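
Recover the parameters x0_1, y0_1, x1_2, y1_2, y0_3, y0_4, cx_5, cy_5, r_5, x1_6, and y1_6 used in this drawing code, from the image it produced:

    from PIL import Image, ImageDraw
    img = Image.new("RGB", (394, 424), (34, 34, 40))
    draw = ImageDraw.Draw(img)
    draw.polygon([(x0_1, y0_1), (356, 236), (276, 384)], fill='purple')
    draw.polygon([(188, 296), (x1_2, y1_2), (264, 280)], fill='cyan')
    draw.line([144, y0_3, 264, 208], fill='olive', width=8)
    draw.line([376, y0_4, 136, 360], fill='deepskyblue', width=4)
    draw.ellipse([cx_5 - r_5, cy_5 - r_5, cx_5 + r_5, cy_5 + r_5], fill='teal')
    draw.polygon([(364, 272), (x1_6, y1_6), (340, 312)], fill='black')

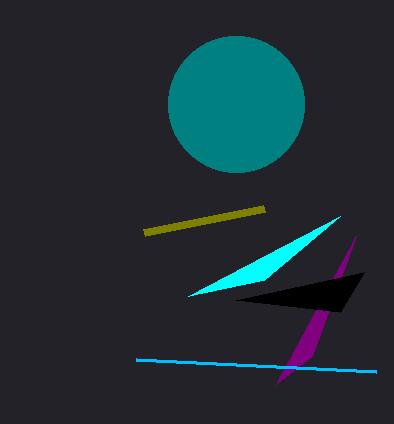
x0_1 = 312, y0_1 = 356, x1_2 = 340, y1_2 = 216, y0_3 = 232, y0_4 = 372, cx_5 = 236, cy_5 = 104, r_5 = 68, x1_6 = 236, y1_6 = 300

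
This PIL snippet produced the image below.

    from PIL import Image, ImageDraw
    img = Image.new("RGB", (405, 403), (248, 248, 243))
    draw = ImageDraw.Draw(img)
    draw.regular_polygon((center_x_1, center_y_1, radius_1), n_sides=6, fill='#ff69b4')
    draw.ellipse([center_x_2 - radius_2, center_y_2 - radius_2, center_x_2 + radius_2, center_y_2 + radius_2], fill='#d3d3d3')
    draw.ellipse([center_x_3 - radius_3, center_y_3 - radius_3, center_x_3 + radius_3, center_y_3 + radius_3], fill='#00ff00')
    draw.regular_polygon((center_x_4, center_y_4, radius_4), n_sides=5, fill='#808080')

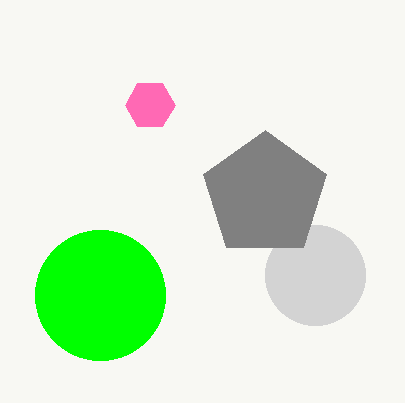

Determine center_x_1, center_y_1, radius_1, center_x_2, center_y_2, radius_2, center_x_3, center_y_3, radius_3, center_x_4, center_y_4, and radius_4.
center_x_1 = 150
center_y_1 = 105
radius_1 = 25
center_x_2 = 315
center_y_2 = 275
radius_2 = 50
center_x_3 = 100
center_y_3 = 295
radius_3 = 65
center_x_4 = 265
center_y_4 = 195
radius_4 = 65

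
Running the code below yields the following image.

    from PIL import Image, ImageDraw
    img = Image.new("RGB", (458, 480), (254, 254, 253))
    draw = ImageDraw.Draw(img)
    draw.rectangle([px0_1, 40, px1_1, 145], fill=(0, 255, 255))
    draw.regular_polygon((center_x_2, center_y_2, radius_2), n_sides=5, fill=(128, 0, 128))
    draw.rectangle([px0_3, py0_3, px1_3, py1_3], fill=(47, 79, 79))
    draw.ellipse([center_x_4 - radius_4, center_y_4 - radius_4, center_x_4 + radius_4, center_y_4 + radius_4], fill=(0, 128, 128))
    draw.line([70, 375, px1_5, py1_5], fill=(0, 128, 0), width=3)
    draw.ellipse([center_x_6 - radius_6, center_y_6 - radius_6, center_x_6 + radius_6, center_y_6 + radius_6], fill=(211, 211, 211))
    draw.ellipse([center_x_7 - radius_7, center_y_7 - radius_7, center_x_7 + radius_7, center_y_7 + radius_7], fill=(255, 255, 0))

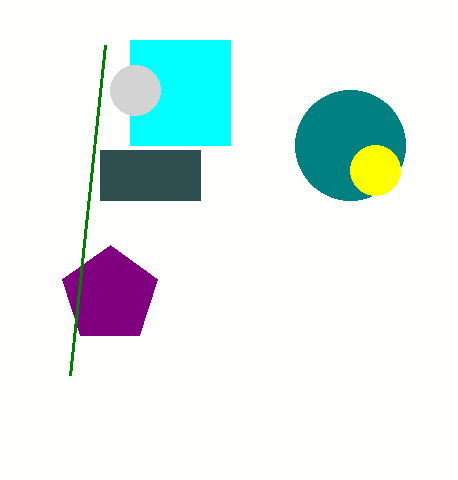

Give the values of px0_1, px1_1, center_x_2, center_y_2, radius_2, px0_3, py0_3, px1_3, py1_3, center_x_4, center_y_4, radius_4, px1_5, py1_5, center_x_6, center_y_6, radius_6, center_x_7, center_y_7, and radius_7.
px0_1 = 130; px1_1 = 230; center_x_2 = 110; center_y_2 = 295; radius_2 = 50; px0_3 = 100; py0_3 = 150; px1_3 = 200; py1_3 = 200; center_x_4 = 350; center_y_4 = 145; radius_4 = 55; px1_5 = 105; py1_5 = 45; center_x_6 = 135; center_y_6 = 90; radius_6 = 25; center_x_7 = 375; center_y_7 = 170; radius_7 = 25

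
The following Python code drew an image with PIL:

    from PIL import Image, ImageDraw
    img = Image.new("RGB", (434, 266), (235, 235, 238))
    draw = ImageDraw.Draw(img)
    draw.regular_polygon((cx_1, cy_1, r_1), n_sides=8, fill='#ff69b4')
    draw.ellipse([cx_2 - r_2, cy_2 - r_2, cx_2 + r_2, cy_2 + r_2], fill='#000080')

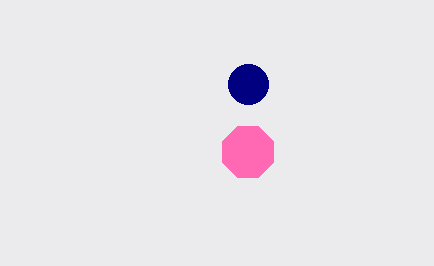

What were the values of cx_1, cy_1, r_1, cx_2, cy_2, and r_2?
cx_1 = 248
cy_1 = 152
r_1 = 28
cx_2 = 248
cy_2 = 84
r_2 = 20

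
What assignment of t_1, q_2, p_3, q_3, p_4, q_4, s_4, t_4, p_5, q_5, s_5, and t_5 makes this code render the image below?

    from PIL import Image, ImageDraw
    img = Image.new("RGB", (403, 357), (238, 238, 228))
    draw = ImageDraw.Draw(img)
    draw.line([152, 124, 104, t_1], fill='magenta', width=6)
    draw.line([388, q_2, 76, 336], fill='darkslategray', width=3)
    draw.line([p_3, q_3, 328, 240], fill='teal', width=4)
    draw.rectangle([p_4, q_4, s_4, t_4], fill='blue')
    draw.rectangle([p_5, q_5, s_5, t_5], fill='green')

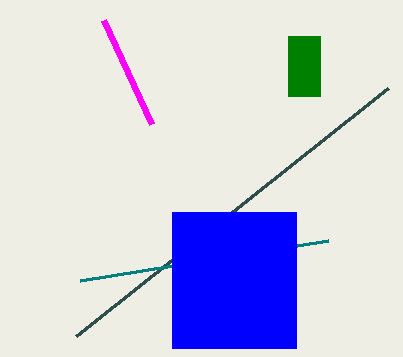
t_1 = 20; q_2 = 88; p_3 = 80; q_3 = 280; p_4 = 172; q_4 = 212; s_4 = 296; t_4 = 348; p_5 = 288; q_5 = 36; s_5 = 320; t_5 = 96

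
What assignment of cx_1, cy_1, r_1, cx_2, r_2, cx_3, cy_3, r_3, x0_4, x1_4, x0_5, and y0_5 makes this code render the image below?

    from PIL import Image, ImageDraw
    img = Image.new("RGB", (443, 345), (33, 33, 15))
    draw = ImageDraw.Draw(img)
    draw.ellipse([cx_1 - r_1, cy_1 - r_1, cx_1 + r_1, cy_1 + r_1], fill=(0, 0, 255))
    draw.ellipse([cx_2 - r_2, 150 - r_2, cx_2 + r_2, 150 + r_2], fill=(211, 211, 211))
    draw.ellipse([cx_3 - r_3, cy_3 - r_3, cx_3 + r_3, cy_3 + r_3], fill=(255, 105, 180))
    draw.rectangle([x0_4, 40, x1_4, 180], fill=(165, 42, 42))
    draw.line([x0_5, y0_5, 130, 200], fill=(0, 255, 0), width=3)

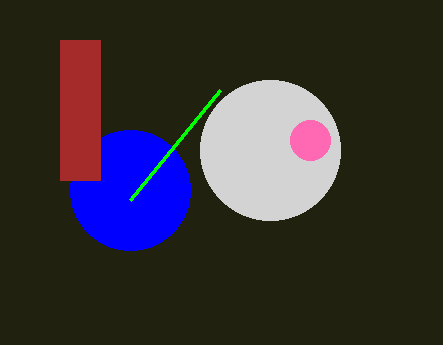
cx_1 = 130
cy_1 = 190
r_1 = 60
cx_2 = 270
r_2 = 70
cx_3 = 310
cy_3 = 140
r_3 = 20
x0_4 = 60
x1_4 = 100
x0_5 = 220
y0_5 = 90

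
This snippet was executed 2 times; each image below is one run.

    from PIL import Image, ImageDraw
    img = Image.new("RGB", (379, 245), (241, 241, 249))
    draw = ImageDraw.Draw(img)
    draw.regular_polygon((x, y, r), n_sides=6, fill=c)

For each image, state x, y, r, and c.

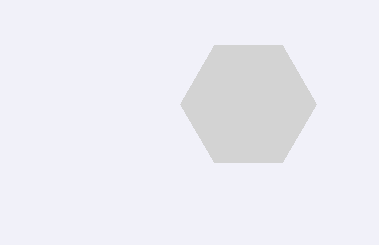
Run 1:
x = 248
y = 104
r = 68
c = 'lightgray'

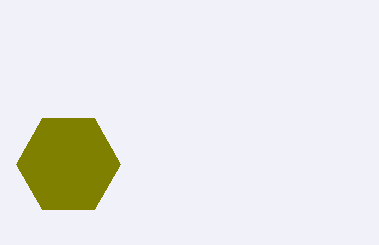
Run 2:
x = 68
y = 164
r = 52
c = 'olive'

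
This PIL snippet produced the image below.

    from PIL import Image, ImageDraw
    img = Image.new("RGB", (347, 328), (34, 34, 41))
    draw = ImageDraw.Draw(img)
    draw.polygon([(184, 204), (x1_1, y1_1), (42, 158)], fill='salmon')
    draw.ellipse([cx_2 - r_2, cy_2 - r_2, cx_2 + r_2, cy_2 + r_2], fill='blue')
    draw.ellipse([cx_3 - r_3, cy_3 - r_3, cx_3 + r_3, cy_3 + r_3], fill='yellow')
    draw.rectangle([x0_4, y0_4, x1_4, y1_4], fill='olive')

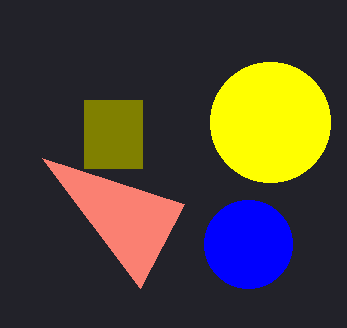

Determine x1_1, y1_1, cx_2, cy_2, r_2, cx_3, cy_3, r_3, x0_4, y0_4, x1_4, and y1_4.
x1_1 = 140
y1_1 = 288
cx_2 = 248
cy_2 = 244
r_2 = 44
cx_3 = 270
cy_3 = 122
r_3 = 60
x0_4 = 84
y0_4 = 100
x1_4 = 142
y1_4 = 168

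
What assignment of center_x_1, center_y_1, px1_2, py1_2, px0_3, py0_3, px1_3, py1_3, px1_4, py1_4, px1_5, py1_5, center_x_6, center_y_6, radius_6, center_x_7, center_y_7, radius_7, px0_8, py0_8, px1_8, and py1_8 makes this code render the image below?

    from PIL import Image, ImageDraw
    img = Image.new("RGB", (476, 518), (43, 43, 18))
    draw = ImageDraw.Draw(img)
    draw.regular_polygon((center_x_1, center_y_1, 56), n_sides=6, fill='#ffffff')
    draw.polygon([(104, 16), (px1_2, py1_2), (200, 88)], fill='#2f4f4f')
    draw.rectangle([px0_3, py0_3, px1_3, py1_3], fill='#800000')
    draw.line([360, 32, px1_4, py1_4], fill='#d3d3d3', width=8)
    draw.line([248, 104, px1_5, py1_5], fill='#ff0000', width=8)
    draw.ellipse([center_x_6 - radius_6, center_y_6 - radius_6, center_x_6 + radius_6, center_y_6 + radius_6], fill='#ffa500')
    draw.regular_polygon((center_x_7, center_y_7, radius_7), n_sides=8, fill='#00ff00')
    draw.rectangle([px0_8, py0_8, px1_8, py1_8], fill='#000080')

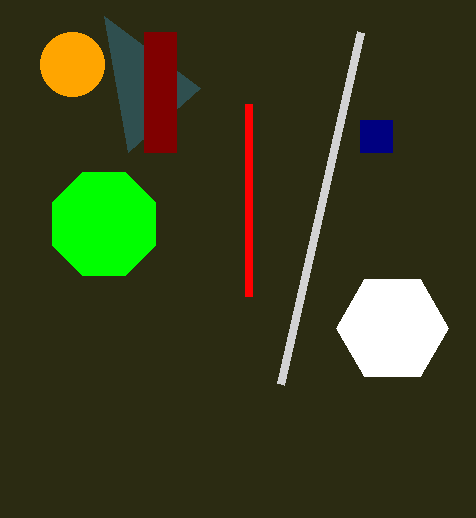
center_x_1 = 392, center_y_1 = 328, px1_2 = 128, py1_2 = 152, px0_3 = 144, py0_3 = 32, px1_3 = 176, py1_3 = 152, px1_4 = 280, py1_4 = 384, px1_5 = 248, py1_5 = 296, center_x_6 = 72, center_y_6 = 64, radius_6 = 32, center_x_7 = 104, center_y_7 = 224, radius_7 = 56, px0_8 = 360, py0_8 = 120, px1_8 = 392, py1_8 = 152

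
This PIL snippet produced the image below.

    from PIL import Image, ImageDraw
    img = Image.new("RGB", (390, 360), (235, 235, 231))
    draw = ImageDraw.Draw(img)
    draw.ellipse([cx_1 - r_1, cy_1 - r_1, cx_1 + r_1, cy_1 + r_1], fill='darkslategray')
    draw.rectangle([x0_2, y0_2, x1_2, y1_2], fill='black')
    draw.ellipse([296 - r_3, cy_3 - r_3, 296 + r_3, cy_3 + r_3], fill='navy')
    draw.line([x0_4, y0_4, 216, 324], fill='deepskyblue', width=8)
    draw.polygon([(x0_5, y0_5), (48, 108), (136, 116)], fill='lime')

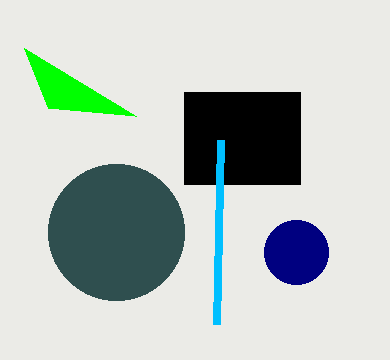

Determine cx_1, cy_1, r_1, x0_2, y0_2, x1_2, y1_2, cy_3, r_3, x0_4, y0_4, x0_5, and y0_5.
cx_1 = 116; cy_1 = 232; r_1 = 68; x0_2 = 184; y0_2 = 92; x1_2 = 300; y1_2 = 184; cy_3 = 252; r_3 = 32; x0_4 = 220; y0_4 = 140; x0_5 = 24; y0_5 = 48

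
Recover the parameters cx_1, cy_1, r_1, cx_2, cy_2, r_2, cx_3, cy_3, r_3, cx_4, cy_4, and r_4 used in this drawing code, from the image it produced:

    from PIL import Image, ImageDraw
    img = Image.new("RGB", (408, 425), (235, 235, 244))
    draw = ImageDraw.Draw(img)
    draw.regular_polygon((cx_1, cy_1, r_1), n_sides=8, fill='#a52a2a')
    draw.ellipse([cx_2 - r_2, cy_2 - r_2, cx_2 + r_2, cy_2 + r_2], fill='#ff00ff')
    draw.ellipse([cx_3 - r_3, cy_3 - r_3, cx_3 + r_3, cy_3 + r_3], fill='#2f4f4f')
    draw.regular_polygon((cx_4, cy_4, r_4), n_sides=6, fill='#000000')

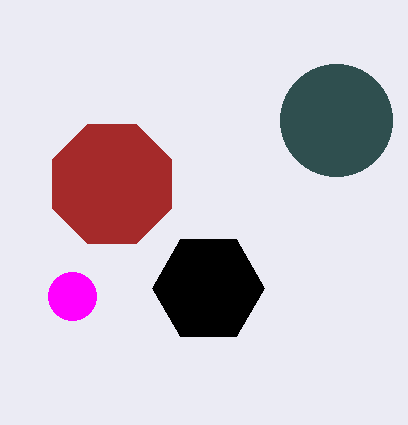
cx_1 = 112; cy_1 = 184; r_1 = 64; cx_2 = 72; cy_2 = 296; r_2 = 24; cx_3 = 336; cy_3 = 120; r_3 = 56; cx_4 = 208; cy_4 = 288; r_4 = 56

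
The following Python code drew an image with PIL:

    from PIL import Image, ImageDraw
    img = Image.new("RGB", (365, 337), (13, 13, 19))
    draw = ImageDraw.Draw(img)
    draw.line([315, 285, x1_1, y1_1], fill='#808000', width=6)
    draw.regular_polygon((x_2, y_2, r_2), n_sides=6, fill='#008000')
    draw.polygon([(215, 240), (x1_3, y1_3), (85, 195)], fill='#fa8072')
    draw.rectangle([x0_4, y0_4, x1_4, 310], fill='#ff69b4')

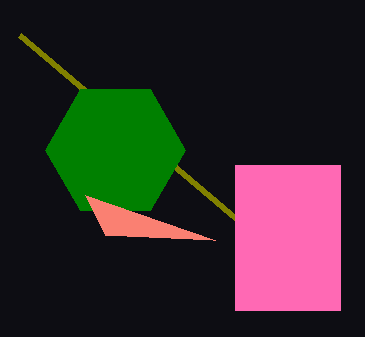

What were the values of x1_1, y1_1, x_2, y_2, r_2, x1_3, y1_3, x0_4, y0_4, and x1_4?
x1_1 = 20, y1_1 = 35, x_2 = 115, y_2 = 150, r_2 = 70, x1_3 = 105, y1_3 = 235, x0_4 = 235, y0_4 = 165, x1_4 = 340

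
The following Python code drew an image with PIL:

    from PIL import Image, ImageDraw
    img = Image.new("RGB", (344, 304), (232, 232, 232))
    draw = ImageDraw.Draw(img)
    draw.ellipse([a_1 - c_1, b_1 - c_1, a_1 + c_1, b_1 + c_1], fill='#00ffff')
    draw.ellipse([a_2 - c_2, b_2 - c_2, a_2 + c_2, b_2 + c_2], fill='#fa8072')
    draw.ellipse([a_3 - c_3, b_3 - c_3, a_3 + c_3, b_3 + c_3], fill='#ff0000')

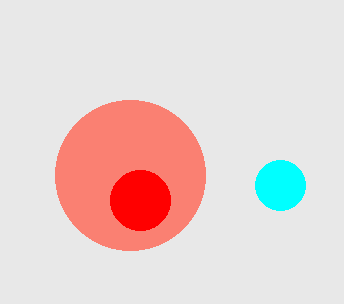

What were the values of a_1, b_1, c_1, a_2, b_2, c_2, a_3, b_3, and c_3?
a_1 = 280, b_1 = 185, c_1 = 25, a_2 = 130, b_2 = 175, c_2 = 75, a_3 = 140, b_3 = 200, c_3 = 30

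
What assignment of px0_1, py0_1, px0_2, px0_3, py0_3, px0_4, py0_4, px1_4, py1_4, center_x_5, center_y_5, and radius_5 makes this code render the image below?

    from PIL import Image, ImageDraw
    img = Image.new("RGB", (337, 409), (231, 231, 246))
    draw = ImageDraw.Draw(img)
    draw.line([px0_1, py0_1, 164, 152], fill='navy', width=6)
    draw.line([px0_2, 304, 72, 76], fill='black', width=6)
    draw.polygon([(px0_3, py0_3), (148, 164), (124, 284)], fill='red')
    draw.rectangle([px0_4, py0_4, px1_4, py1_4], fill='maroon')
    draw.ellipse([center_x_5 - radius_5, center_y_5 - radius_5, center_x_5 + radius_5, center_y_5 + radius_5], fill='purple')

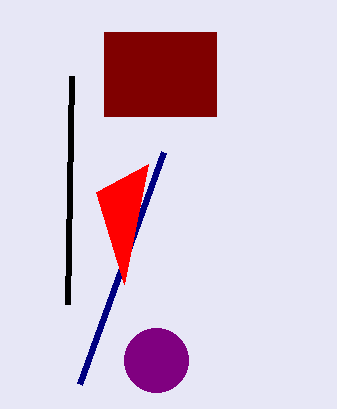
px0_1 = 80, py0_1 = 384, px0_2 = 68, px0_3 = 96, py0_3 = 192, px0_4 = 104, py0_4 = 32, px1_4 = 216, py1_4 = 116, center_x_5 = 156, center_y_5 = 360, radius_5 = 32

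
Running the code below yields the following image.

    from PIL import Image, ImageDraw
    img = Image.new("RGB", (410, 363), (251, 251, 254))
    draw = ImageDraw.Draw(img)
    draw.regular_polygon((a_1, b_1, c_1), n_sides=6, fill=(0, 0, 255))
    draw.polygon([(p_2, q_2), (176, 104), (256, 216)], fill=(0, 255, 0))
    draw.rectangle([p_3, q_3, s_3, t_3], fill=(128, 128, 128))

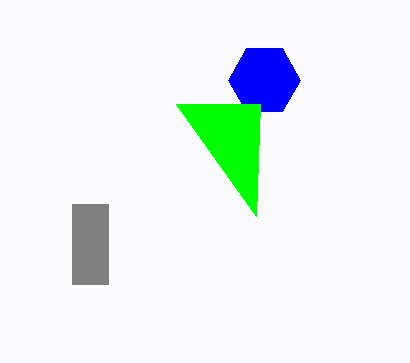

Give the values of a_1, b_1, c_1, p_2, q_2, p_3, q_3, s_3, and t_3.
a_1 = 264; b_1 = 80; c_1 = 36; p_2 = 260; q_2 = 104; p_3 = 72; q_3 = 204; s_3 = 108; t_3 = 284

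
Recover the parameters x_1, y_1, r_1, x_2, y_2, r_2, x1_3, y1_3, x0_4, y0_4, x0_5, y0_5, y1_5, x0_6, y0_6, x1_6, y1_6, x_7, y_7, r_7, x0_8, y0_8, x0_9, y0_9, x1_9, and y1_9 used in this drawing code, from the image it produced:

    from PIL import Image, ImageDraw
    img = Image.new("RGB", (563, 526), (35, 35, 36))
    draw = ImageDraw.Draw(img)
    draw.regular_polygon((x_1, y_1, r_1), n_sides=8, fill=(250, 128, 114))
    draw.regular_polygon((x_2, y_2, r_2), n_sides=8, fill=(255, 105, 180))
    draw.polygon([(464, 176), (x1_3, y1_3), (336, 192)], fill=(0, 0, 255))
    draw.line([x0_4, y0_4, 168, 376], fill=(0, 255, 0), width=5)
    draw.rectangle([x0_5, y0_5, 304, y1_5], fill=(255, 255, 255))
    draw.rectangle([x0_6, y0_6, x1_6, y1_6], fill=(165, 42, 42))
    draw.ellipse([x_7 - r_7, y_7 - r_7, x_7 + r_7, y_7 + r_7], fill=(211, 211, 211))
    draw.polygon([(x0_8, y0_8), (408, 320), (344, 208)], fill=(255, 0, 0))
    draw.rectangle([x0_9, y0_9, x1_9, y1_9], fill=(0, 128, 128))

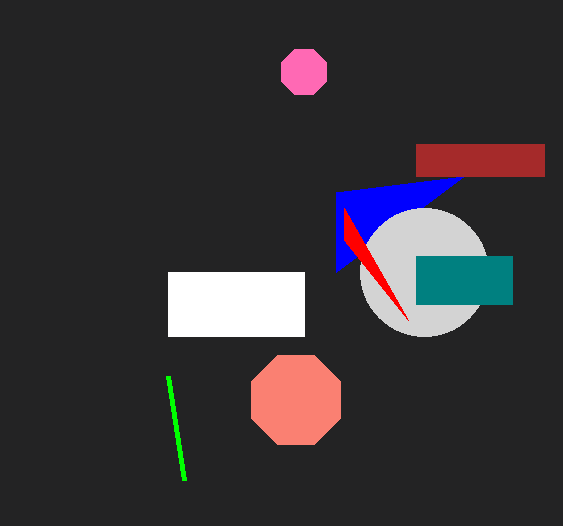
x_1 = 296, y_1 = 400, r_1 = 48, x_2 = 304, y_2 = 72, r_2 = 24, x1_3 = 336, y1_3 = 272, x0_4 = 184, y0_4 = 480, x0_5 = 168, y0_5 = 272, y1_5 = 336, x0_6 = 416, y0_6 = 144, x1_6 = 544, y1_6 = 176, x_7 = 424, y_7 = 272, r_7 = 64, x0_8 = 344, y0_8 = 240, x0_9 = 416, y0_9 = 256, x1_9 = 512, y1_9 = 304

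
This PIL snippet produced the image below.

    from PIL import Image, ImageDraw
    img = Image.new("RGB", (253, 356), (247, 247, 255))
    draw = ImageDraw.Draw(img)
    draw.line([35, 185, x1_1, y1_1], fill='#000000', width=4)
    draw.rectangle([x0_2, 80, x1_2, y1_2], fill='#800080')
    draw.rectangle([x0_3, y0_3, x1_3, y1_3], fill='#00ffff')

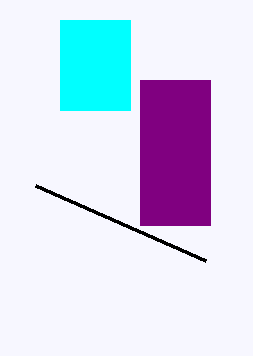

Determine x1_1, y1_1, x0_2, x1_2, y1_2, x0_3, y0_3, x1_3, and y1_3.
x1_1 = 205
y1_1 = 260
x0_2 = 140
x1_2 = 210
y1_2 = 225
x0_3 = 60
y0_3 = 20
x1_3 = 130
y1_3 = 110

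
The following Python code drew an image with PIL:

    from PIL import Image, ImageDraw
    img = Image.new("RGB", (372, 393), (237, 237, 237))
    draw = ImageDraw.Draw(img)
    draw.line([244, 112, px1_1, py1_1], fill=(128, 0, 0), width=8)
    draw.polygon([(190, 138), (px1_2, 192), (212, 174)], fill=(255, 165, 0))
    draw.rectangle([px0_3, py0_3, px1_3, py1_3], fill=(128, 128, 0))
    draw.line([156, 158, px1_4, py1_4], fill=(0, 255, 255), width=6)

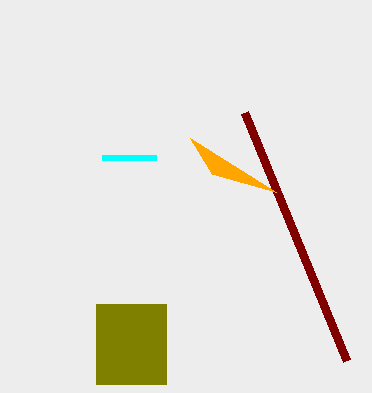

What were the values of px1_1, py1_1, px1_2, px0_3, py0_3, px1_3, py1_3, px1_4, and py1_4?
px1_1 = 346, py1_1 = 360, px1_2 = 276, px0_3 = 96, py0_3 = 304, px1_3 = 166, py1_3 = 384, px1_4 = 102, py1_4 = 158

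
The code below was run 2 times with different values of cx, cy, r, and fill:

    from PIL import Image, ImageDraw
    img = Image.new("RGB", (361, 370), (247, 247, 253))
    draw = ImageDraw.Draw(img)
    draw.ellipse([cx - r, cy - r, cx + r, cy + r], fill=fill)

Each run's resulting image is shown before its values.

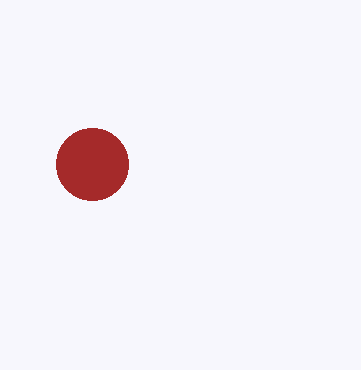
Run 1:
cx = 92; cy = 164; r = 36; fill = 'brown'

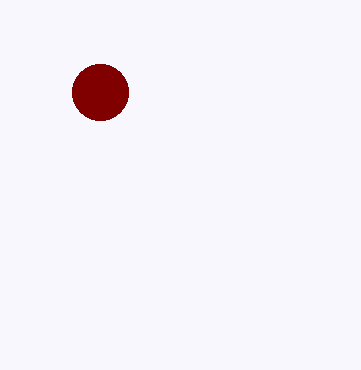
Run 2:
cx = 100
cy = 92
r = 28
fill = 'maroon'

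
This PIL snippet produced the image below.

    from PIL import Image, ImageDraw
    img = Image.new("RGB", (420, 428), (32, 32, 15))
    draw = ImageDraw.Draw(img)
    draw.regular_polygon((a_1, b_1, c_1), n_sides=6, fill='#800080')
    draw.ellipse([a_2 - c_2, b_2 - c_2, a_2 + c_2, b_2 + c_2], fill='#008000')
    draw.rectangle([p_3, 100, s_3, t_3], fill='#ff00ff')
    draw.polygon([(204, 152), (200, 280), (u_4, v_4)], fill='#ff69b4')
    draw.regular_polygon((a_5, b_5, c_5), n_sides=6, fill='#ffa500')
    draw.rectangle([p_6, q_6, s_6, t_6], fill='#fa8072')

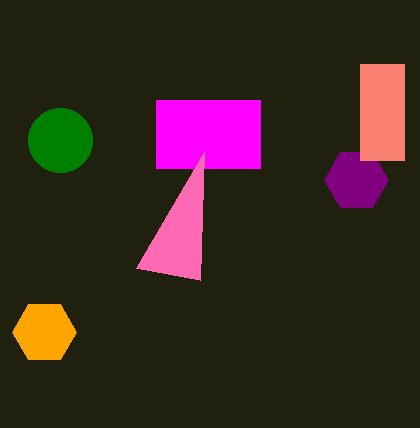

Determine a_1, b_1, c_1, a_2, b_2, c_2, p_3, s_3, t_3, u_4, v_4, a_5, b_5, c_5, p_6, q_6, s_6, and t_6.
a_1 = 356
b_1 = 180
c_1 = 32
a_2 = 60
b_2 = 140
c_2 = 32
p_3 = 156
s_3 = 260
t_3 = 168
u_4 = 136
v_4 = 268
a_5 = 44
b_5 = 332
c_5 = 32
p_6 = 360
q_6 = 64
s_6 = 404
t_6 = 160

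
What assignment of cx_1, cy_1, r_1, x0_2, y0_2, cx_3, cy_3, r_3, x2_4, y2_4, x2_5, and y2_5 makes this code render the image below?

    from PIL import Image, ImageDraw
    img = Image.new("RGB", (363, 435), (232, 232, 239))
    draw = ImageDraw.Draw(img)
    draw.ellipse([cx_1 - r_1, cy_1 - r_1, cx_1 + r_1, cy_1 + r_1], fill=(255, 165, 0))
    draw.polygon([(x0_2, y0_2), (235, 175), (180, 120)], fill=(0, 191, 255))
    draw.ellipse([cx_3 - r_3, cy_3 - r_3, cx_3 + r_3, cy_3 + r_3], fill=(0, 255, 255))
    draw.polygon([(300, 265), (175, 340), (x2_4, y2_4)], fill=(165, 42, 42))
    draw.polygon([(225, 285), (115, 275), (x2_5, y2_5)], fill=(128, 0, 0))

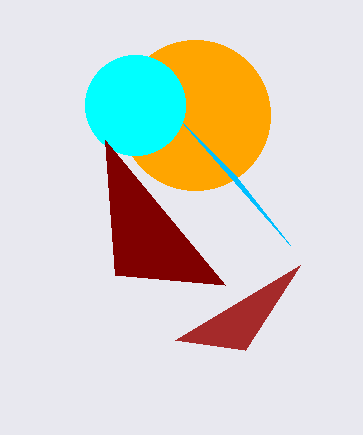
cx_1 = 195
cy_1 = 115
r_1 = 75
x0_2 = 290
y0_2 = 245
cx_3 = 135
cy_3 = 105
r_3 = 50
x2_4 = 245
y2_4 = 350
x2_5 = 105
y2_5 = 140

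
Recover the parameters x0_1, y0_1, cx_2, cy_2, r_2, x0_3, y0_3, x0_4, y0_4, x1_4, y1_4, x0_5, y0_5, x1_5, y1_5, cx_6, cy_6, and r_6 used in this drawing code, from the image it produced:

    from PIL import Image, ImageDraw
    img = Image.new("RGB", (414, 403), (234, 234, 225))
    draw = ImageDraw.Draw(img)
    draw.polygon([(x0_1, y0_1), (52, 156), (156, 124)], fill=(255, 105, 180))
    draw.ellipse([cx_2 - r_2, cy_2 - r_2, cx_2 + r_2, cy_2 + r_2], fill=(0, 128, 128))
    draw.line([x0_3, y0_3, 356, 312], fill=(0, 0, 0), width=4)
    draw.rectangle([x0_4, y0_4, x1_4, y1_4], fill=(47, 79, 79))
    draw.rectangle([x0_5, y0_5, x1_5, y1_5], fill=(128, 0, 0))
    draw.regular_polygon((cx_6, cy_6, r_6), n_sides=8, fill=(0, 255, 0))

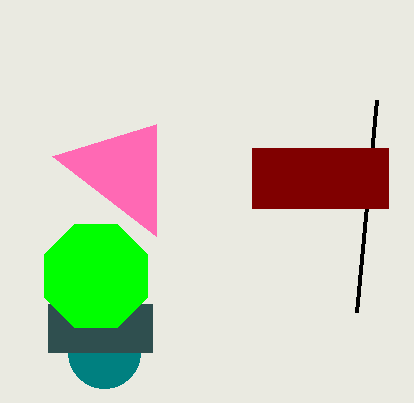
x0_1 = 156; y0_1 = 236; cx_2 = 104; cy_2 = 352; r_2 = 36; x0_3 = 376; y0_3 = 100; x0_4 = 48; y0_4 = 304; x1_4 = 152; y1_4 = 352; x0_5 = 252; y0_5 = 148; x1_5 = 388; y1_5 = 208; cx_6 = 96; cy_6 = 276; r_6 = 56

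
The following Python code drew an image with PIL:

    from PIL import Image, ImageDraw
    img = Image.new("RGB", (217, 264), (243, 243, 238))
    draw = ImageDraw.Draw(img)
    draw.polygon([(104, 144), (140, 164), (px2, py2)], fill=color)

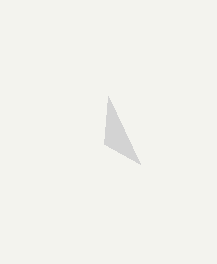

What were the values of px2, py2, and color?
px2 = 108, py2 = 96, color = 'lightgray'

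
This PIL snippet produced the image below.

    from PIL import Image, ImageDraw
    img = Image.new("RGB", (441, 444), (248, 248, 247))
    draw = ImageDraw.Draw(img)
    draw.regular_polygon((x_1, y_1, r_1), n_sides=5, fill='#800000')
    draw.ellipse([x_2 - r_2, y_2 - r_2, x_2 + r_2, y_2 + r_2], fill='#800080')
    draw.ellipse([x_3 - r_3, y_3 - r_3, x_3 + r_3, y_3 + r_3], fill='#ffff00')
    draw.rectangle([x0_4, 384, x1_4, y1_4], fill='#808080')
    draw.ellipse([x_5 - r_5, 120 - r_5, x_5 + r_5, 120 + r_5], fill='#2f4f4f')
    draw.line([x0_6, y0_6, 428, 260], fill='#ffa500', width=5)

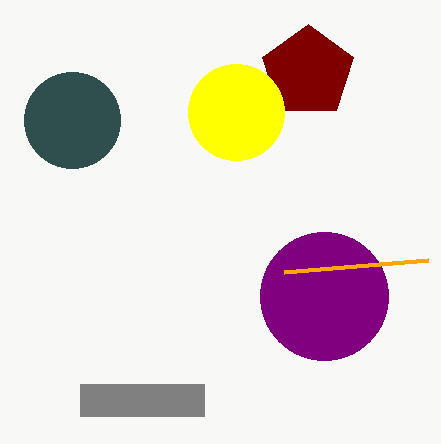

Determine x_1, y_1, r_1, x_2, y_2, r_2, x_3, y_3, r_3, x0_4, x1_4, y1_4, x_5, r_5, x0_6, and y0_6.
x_1 = 308
y_1 = 72
r_1 = 48
x_2 = 324
y_2 = 296
r_2 = 64
x_3 = 236
y_3 = 112
r_3 = 48
x0_4 = 80
x1_4 = 204
y1_4 = 416
x_5 = 72
r_5 = 48
x0_6 = 284
y0_6 = 272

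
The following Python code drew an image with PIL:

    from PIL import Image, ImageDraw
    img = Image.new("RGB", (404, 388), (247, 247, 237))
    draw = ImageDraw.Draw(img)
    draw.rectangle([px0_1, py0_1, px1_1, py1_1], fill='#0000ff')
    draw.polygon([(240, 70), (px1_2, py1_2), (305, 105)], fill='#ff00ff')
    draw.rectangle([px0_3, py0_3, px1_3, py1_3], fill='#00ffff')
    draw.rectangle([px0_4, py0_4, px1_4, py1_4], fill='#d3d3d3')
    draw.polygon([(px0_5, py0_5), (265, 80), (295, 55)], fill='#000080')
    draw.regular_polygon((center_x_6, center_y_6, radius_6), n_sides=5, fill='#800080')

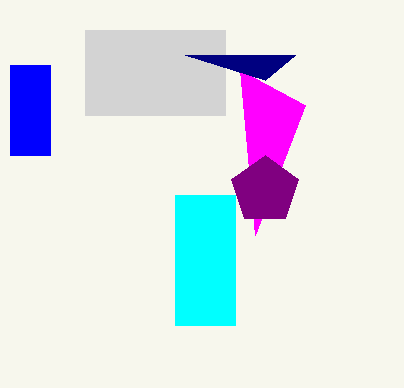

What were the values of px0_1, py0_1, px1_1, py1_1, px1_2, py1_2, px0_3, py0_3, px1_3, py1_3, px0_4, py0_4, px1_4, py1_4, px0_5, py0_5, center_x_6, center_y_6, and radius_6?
px0_1 = 10, py0_1 = 65, px1_1 = 50, py1_1 = 155, px1_2 = 255, py1_2 = 235, px0_3 = 175, py0_3 = 195, px1_3 = 235, py1_3 = 325, px0_4 = 85, py0_4 = 30, px1_4 = 225, py1_4 = 115, px0_5 = 185, py0_5 = 55, center_x_6 = 265, center_y_6 = 190, radius_6 = 35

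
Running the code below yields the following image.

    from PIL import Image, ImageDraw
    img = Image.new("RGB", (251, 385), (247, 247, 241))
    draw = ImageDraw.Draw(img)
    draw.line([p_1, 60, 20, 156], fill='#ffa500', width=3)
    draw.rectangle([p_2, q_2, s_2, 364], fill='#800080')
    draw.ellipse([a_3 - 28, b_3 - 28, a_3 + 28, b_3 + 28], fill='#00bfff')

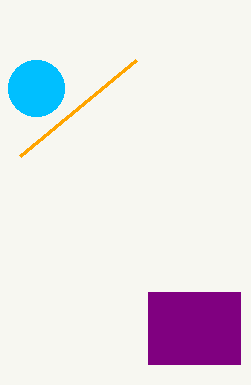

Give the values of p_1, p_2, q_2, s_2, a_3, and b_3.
p_1 = 136; p_2 = 148; q_2 = 292; s_2 = 240; a_3 = 36; b_3 = 88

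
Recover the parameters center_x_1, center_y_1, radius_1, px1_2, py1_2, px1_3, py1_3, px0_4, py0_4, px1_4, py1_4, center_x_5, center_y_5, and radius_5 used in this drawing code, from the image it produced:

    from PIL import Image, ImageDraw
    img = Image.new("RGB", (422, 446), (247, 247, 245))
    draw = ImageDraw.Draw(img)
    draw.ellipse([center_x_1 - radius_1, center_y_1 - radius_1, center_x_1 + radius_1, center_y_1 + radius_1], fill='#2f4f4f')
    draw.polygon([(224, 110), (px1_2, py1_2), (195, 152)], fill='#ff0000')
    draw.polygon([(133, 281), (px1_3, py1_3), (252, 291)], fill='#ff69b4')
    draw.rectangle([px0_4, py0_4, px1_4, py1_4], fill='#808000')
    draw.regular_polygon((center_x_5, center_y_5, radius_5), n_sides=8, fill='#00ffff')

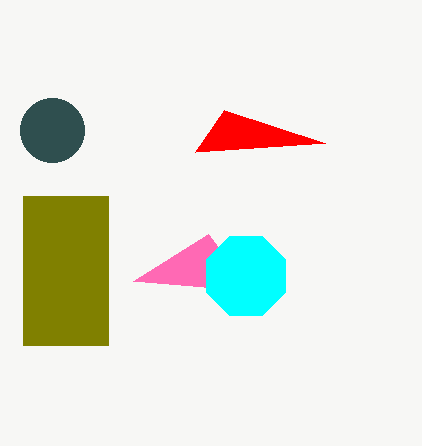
center_x_1 = 52, center_y_1 = 130, radius_1 = 32, px1_2 = 325, py1_2 = 143, px1_3 = 208, py1_3 = 234, px0_4 = 23, py0_4 = 196, px1_4 = 108, py1_4 = 345, center_x_5 = 246, center_y_5 = 276, radius_5 = 43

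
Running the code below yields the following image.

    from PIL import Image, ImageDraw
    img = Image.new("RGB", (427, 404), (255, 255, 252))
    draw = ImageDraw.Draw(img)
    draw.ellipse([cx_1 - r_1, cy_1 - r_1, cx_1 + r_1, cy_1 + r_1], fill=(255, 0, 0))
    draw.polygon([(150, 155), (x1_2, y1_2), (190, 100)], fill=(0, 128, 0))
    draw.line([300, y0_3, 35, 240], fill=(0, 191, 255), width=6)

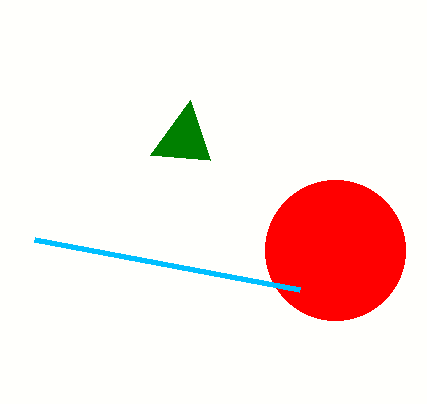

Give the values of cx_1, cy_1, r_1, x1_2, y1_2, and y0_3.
cx_1 = 335
cy_1 = 250
r_1 = 70
x1_2 = 210
y1_2 = 160
y0_3 = 290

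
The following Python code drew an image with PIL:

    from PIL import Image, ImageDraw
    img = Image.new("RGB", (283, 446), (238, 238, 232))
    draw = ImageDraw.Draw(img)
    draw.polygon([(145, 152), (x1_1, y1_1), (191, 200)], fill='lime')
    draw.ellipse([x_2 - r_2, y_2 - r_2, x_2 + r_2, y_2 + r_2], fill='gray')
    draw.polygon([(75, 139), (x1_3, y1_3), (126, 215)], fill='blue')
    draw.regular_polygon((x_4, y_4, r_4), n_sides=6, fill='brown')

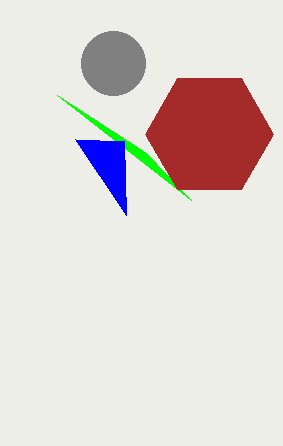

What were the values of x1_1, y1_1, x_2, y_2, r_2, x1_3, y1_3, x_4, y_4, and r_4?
x1_1 = 57
y1_1 = 95
x_2 = 113
y_2 = 63
r_2 = 32
x1_3 = 124
y1_3 = 141
x_4 = 209
y_4 = 134
r_4 = 64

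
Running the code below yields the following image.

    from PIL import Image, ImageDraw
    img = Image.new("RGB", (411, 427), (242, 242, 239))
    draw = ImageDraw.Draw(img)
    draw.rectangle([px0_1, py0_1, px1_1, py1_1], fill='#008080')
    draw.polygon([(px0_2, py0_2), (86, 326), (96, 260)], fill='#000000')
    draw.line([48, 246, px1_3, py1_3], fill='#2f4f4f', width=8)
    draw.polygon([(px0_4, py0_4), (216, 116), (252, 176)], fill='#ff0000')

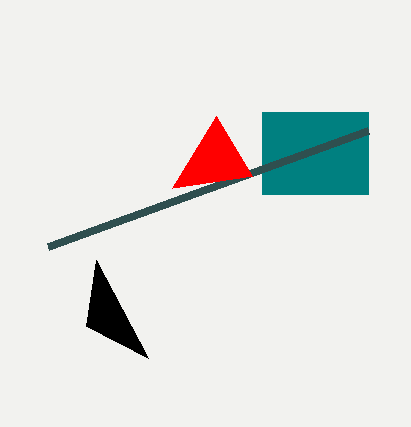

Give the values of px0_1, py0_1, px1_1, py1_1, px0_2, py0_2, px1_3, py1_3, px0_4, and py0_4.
px0_1 = 262, py0_1 = 112, px1_1 = 368, py1_1 = 194, px0_2 = 148, py0_2 = 358, px1_3 = 368, py1_3 = 130, px0_4 = 172, py0_4 = 188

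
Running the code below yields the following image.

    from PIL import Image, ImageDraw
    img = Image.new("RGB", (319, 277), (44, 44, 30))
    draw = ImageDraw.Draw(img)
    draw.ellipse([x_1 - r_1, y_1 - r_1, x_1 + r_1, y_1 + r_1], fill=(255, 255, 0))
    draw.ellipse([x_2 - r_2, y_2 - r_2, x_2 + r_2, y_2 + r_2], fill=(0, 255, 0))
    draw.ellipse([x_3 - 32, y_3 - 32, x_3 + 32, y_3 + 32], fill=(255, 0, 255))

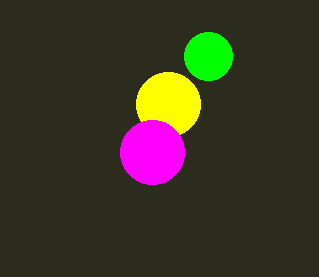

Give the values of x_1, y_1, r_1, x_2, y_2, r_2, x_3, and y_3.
x_1 = 168; y_1 = 104; r_1 = 32; x_2 = 208; y_2 = 56; r_2 = 24; x_3 = 152; y_3 = 152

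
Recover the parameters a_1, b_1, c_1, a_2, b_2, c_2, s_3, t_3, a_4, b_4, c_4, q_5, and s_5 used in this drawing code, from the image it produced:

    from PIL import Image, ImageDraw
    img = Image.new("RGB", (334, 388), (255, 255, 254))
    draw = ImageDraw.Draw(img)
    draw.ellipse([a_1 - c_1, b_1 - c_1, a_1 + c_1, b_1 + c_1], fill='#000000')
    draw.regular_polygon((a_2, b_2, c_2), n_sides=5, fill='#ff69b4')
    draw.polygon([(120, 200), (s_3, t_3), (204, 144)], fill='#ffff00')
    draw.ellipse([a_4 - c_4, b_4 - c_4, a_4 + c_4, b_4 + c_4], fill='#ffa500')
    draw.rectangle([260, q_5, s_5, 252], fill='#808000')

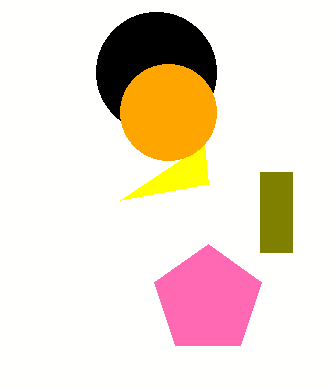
a_1 = 156
b_1 = 72
c_1 = 60
a_2 = 208
b_2 = 300
c_2 = 56
s_3 = 208
t_3 = 184
a_4 = 168
b_4 = 112
c_4 = 48
q_5 = 172
s_5 = 292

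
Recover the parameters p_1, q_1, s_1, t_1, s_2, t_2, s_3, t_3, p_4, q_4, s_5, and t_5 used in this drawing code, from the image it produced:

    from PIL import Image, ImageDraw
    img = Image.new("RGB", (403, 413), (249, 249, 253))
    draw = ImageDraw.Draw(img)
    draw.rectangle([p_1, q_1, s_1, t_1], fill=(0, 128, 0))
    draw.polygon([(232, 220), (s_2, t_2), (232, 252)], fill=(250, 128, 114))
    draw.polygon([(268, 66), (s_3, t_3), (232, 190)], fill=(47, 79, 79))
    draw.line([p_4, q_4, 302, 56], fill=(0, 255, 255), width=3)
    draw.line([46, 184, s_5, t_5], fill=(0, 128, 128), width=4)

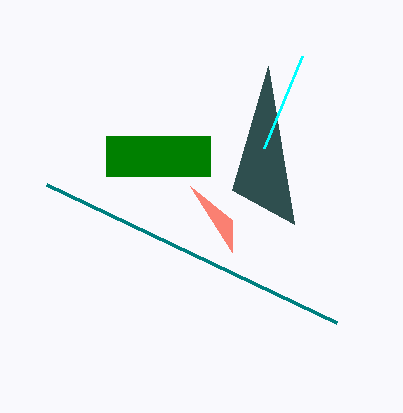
p_1 = 106
q_1 = 136
s_1 = 210
t_1 = 176
s_2 = 190
t_2 = 186
s_3 = 294
t_3 = 224
p_4 = 264
q_4 = 148
s_5 = 336
t_5 = 322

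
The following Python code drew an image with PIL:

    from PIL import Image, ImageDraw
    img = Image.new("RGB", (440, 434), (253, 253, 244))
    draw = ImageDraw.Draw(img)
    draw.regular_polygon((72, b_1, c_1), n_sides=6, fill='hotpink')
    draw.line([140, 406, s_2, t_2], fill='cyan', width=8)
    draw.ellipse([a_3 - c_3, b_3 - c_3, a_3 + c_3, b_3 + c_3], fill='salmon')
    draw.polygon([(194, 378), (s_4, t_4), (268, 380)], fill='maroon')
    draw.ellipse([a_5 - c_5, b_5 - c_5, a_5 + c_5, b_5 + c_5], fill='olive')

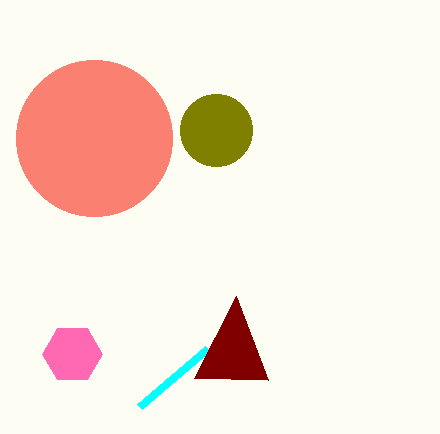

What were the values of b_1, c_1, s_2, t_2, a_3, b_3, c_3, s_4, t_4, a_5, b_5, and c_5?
b_1 = 354, c_1 = 30, s_2 = 208, t_2 = 348, a_3 = 94, b_3 = 138, c_3 = 78, s_4 = 236, t_4 = 296, a_5 = 216, b_5 = 130, c_5 = 36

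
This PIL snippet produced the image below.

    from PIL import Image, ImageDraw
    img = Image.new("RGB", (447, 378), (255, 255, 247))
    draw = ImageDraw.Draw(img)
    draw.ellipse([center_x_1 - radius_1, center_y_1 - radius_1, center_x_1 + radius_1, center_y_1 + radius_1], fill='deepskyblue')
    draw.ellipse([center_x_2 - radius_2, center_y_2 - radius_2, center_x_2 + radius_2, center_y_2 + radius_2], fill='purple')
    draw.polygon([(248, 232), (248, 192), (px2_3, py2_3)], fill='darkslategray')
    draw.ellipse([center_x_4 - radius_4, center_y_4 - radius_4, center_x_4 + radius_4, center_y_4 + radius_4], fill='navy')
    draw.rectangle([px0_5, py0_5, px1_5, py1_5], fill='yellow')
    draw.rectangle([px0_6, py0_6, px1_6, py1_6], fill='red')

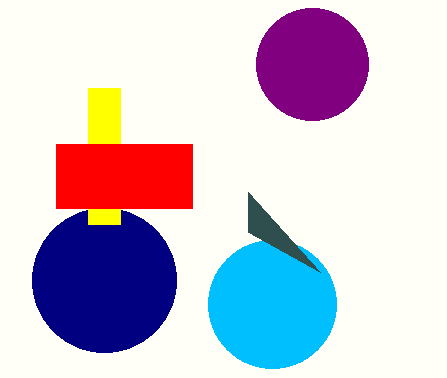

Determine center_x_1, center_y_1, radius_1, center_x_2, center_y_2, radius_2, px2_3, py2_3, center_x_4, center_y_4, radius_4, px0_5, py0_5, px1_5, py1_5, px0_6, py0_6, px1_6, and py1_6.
center_x_1 = 272
center_y_1 = 304
radius_1 = 64
center_x_2 = 312
center_y_2 = 64
radius_2 = 56
px2_3 = 320
py2_3 = 272
center_x_4 = 104
center_y_4 = 280
radius_4 = 72
px0_5 = 88
py0_5 = 88
px1_5 = 120
py1_5 = 224
px0_6 = 56
py0_6 = 144
px1_6 = 192
py1_6 = 208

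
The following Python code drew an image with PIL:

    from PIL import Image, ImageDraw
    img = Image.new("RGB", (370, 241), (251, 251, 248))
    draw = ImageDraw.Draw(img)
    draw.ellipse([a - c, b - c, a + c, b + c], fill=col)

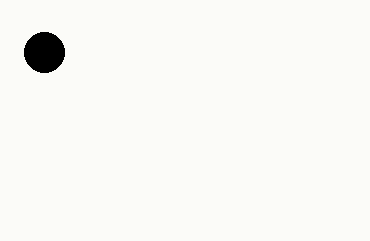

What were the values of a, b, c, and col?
a = 44, b = 52, c = 20, col = 'black'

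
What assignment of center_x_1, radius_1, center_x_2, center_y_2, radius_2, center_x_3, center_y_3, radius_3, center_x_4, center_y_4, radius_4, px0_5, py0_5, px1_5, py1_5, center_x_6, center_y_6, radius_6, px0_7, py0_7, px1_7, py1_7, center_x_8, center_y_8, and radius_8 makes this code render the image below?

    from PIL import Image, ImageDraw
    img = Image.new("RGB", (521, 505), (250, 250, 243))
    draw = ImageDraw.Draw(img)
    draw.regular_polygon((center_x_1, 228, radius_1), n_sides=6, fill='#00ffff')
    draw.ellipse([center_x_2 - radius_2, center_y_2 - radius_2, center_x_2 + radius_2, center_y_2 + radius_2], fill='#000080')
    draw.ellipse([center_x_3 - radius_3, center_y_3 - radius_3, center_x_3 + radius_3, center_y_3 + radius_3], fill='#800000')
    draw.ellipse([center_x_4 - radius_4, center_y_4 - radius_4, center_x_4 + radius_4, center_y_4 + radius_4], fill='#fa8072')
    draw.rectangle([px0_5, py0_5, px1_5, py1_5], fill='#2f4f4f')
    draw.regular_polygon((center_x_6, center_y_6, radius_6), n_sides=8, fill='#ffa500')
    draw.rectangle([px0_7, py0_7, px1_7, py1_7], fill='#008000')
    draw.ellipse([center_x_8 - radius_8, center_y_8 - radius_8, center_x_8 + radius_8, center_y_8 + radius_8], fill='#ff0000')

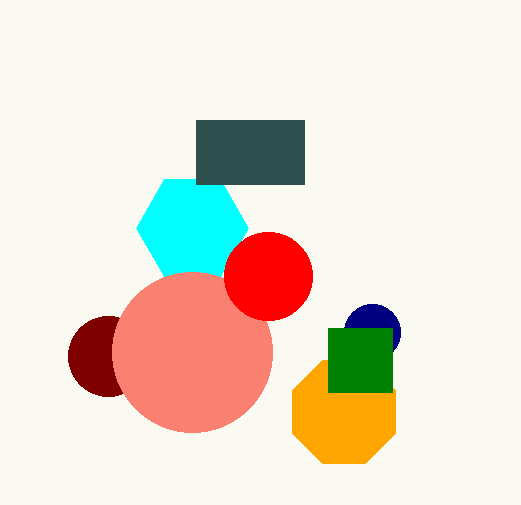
center_x_1 = 192, radius_1 = 56, center_x_2 = 372, center_y_2 = 332, radius_2 = 28, center_x_3 = 108, center_y_3 = 356, radius_3 = 40, center_x_4 = 192, center_y_4 = 352, radius_4 = 80, px0_5 = 196, py0_5 = 120, px1_5 = 304, py1_5 = 184, center_x_6 = 344, center_y_6 = 412, radius_6 = 56, px0_7 = 328, py0_7 = 328, px1_7 = 392, py1_7 = 392, center_x_8 = 268, center_y_8 = 276, radius_8 = 44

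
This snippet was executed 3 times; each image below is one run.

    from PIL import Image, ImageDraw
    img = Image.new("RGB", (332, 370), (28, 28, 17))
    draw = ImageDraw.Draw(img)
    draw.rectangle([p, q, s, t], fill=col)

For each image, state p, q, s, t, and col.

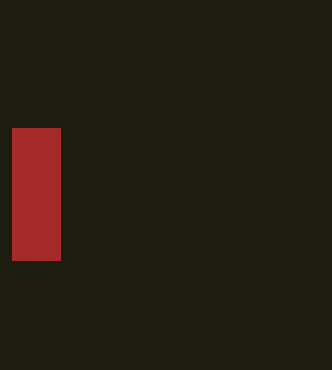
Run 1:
p = 12; q = 128; s = 60; t = 260; col = 'brown'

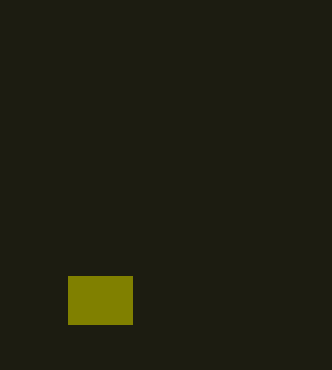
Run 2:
p = 68
q = 276
s = 132
t = 324
col = 'olive'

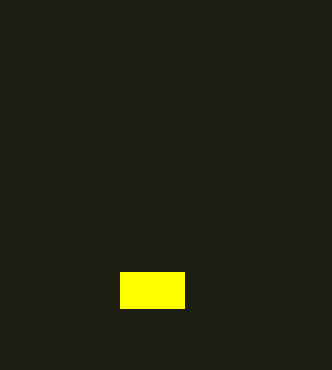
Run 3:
p = 120; q = 272; s = 184; t = 308; col = 'yellow'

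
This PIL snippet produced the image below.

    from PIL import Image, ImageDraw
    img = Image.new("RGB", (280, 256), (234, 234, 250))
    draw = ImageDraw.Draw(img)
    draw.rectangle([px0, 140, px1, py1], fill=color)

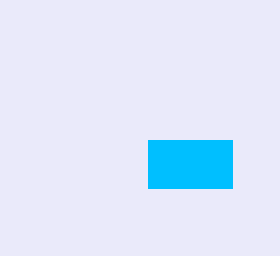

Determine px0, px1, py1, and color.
px0 = 148; px1 = 232; py1 = 188; color = 'deepskyblue'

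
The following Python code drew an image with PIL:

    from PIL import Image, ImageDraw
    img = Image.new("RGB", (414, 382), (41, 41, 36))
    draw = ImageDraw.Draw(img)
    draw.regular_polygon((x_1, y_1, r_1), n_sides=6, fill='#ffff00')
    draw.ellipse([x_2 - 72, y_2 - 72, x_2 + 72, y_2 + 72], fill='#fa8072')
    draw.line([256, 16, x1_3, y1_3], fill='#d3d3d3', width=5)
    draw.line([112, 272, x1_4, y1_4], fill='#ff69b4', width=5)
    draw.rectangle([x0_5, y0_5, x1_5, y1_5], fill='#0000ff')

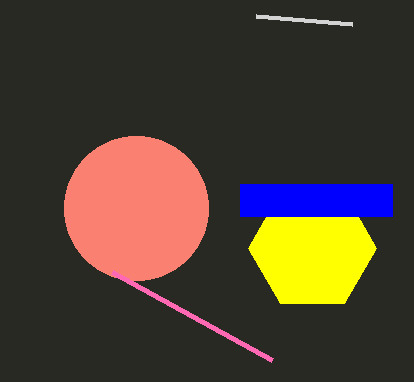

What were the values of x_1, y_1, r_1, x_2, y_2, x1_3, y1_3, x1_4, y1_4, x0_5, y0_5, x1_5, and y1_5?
x_1 = 312
y_1 = 248
r_1 = 64
x_2 = 136
y_2 = 208
x1_3 = 352
y1_3 = 24
x1_4 = 272
y1_4 = 360
x0_5 = 240
y0_5 = 184
x1_5 = 392
y1_5 = 216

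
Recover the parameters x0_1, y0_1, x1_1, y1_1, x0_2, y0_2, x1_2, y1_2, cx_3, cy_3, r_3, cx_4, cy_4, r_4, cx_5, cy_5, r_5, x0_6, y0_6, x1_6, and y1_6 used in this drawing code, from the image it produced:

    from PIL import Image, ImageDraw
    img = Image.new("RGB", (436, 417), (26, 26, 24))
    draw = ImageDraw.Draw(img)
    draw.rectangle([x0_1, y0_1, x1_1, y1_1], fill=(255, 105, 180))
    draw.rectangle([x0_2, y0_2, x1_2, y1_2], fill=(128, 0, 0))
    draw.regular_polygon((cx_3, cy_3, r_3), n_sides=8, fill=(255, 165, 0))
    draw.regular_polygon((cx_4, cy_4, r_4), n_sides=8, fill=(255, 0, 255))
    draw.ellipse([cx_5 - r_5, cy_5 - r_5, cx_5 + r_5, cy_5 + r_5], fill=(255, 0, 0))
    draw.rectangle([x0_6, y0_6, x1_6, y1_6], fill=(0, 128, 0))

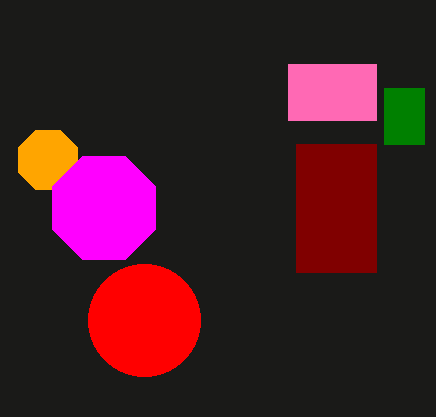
x0_1 = 288; y0_1 = 64; x1_1 = 376; y1_1 = 120; x0_2 = 296; y0_2 = 144; x1_2 = 376; y1_2 = 272; cx_3 = 48; cy_3 = 160; r_3 = 32; cx_4 = 104; cy_4 = 208; r_4 = 56; cx_5 = 144; cy_5 = 320; r_5 = 56; x0_6 = 384; y0_6 = 88; x1_6 = 424; y1_6 = 144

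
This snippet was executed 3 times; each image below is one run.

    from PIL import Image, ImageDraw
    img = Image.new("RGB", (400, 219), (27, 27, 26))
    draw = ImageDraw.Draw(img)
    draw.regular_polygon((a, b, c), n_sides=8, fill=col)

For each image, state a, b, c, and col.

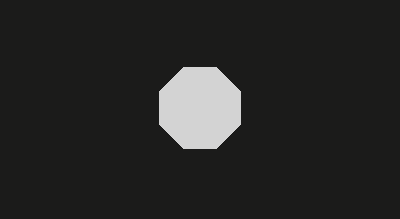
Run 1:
a = 200
b = 108
c = 44
col = 'lightgray'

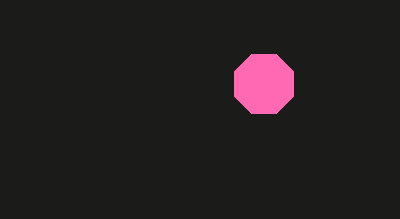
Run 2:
a = 264; b = 84; c = 32; col = 'hotpink'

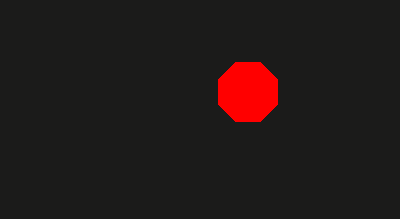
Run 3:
a = 248; b = 92; c = 32; col = 'red'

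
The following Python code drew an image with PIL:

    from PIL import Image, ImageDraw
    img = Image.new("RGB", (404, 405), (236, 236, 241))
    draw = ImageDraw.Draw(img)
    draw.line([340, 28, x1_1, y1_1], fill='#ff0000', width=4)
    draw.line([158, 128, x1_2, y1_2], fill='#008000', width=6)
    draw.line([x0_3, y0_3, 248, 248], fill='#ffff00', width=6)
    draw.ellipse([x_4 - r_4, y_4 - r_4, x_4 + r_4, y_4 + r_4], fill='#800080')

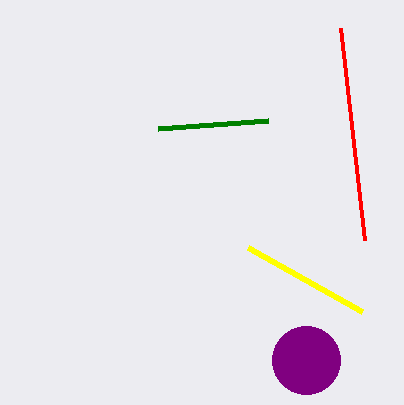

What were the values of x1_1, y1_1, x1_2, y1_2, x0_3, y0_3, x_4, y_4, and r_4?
x1_1 = 364
y1_1 = 240
x1_2 = 268
y1_2 = 120
x0_3 = 362
y0_3 = 312
x_4 = 306
y_4 = 360
r_4 = 34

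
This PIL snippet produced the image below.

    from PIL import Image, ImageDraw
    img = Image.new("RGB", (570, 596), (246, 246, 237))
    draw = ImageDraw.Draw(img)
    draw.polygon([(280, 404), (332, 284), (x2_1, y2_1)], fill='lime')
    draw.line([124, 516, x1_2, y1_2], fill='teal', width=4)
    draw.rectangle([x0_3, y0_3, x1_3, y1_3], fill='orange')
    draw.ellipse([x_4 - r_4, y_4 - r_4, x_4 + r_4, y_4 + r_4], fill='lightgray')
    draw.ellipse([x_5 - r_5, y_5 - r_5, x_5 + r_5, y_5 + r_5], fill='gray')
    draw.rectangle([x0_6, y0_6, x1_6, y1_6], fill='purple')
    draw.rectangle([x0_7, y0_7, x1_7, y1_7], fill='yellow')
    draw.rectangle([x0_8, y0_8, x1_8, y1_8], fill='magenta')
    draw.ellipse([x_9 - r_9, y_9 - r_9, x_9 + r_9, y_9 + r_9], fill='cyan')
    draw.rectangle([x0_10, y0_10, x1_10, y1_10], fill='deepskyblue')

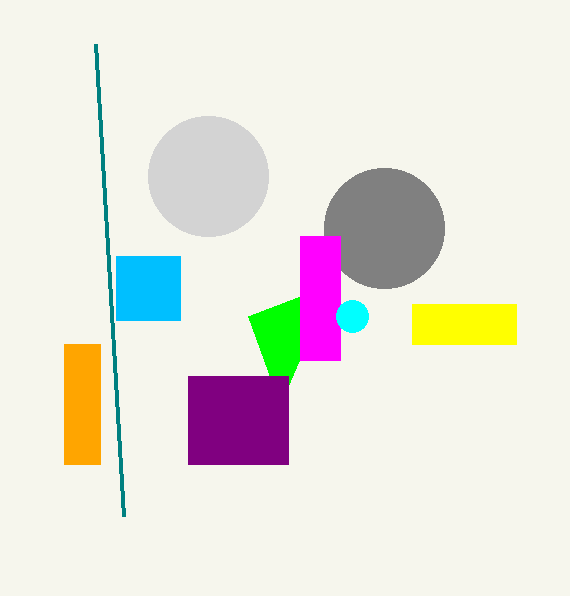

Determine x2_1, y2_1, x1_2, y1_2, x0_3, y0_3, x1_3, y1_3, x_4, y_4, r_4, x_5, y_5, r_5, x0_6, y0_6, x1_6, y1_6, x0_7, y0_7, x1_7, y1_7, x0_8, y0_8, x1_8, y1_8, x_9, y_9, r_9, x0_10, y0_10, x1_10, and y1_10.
x2_1 = 248, y2_1 = 316, x1_2 = 96, y1_2 = 44, x0_3 = 64, y0_3 = 344, x1_3 = 100, y1_3 = 464, x_4 = 208, y_4 = 176, r_4 = 60, x_5 = 384, y_5 = 228, r_5 = 60, x0_6 = 188, y0_6 = 376, x1_6 = 288, y1_6 = 464, x0_7 = 412, y0_7 = 304, x1_7 = 516, y1_7 = 344, x0_8 = 300, y0_8 = 236, x1_8 = 340, y1_8 = 360, x_9 = 352, y_9 = 316, r_9 = 16, x0_10 = 116, y0_10 = 256, x1_10 = 180, y1_10 = 320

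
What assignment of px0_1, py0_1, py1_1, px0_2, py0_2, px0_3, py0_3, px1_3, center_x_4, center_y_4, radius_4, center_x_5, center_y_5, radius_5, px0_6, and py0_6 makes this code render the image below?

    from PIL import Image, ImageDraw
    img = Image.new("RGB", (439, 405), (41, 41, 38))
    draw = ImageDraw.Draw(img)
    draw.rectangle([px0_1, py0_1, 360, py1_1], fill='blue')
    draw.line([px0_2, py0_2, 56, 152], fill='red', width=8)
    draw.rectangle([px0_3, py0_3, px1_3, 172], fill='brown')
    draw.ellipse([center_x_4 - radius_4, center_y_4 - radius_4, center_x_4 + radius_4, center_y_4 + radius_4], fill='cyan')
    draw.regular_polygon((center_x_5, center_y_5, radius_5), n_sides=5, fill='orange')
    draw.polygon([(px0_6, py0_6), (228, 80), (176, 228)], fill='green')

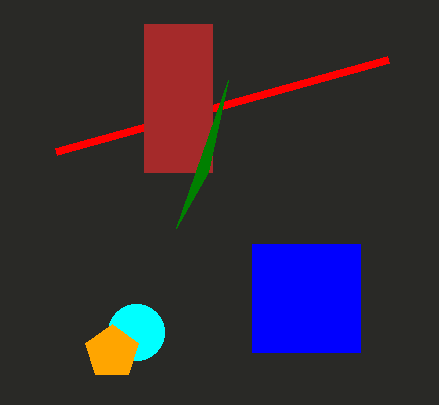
px0_1 = 252, py0_1 = 244, py1_1 = 352, px0_2 = 388, py0_2 = 60, px0_3 = 144, py0_3 = 24, px1_3 = 212, center_x_4 = 136, center_y_4 = 332, radius_4 = 28, center_x_5 = 112, center_y_5 = 352, radius_5 = 28, px0_6 = 208, py0_6 = 172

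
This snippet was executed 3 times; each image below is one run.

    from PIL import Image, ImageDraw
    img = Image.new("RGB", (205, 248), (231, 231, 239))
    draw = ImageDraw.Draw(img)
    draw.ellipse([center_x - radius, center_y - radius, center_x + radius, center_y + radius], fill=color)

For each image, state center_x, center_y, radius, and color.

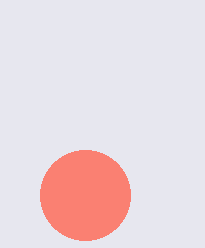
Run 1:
center_x = 85, center_y = 195, radius = 45, color = 'salmon'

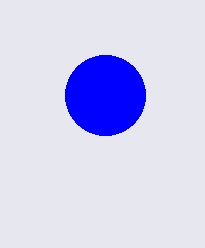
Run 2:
center_x = 105; center_y = 95; radius = 40; color = 'blue'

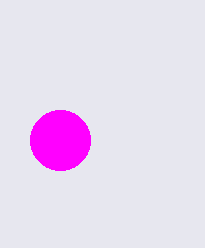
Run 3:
center_x = 60, center_y = 140, radius = 30, color = 'magenta'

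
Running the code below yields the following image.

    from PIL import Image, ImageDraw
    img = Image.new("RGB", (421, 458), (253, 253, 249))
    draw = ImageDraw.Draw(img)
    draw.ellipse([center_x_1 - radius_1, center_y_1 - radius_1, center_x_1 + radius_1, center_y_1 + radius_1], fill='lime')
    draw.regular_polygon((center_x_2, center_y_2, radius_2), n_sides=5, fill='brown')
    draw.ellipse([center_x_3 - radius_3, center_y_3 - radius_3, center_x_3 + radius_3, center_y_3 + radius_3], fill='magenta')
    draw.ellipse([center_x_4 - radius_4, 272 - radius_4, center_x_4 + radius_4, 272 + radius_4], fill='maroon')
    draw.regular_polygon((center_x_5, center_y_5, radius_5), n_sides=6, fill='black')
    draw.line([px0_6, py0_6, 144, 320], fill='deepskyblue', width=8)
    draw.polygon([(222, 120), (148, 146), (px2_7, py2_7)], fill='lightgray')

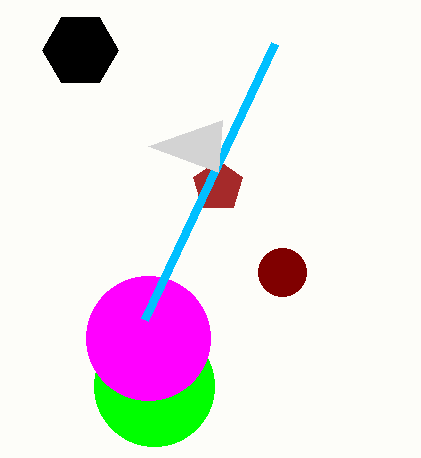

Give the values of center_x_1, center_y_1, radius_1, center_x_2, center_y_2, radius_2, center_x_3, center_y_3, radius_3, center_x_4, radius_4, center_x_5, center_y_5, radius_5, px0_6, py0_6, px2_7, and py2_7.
center_x_1 = 154
center_y_1 = 386
radius_1 = 60
center_x_2 = 218
center_y_2 = 186
radius_2 = 26
center_x_3 = 148
center_y_3 = 338
radius_3 = 62
center_x_4 = 282
radius_4 = 24
center_x_5 = 80
center_y_5 = 50
radius_5 = 38
px0_6 = 274
py0_6 = 44
px2_7 = 218
py2_7 = 172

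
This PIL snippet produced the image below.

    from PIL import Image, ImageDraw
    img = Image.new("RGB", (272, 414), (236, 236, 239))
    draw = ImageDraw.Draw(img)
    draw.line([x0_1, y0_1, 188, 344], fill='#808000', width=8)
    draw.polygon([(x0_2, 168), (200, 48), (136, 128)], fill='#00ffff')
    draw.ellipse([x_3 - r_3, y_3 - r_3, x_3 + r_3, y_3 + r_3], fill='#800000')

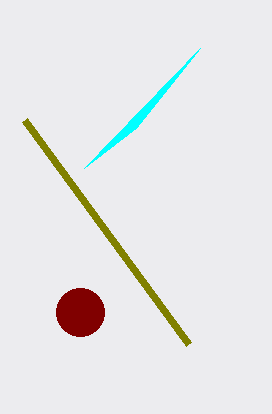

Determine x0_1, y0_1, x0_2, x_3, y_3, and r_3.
x0_1 = 24; y0_1 = 120; x0_2 = 84; x_3 = 80; y_3 = 312; r_3 = 24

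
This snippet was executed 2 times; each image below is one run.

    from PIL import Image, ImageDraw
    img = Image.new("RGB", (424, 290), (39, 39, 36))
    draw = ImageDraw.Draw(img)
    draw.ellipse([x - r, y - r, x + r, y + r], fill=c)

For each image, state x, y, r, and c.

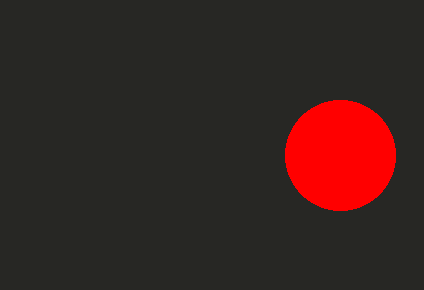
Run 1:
x = 340; y = 155; r = 55; c = 'red'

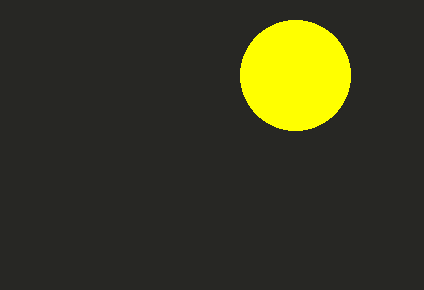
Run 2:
x = 295, y = 75, r = 55, c = 'yellow'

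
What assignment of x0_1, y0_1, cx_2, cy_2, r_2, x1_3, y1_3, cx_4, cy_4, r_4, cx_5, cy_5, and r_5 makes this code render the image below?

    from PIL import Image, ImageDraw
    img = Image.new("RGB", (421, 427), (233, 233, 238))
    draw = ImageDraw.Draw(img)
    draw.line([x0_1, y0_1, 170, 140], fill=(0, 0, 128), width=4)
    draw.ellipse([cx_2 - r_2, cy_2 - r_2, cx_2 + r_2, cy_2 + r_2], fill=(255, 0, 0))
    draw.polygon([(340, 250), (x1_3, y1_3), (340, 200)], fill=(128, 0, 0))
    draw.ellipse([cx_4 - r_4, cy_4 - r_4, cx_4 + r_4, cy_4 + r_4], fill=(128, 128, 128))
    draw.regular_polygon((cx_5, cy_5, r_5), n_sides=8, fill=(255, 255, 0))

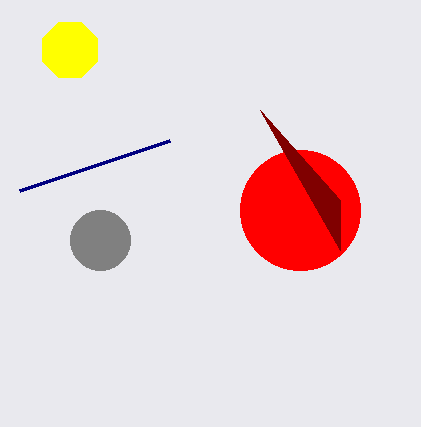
x0_1 = 20, y0_1 = 190, cx_2 = 300, cy_2 = 210, r_2 = 60, x1_3 = 260, y1_3 = 110, cx_4 = 100, cy_4 = 240, r_4 = 30, cx_5 = 70, cy_5 = 50, r_5 = 30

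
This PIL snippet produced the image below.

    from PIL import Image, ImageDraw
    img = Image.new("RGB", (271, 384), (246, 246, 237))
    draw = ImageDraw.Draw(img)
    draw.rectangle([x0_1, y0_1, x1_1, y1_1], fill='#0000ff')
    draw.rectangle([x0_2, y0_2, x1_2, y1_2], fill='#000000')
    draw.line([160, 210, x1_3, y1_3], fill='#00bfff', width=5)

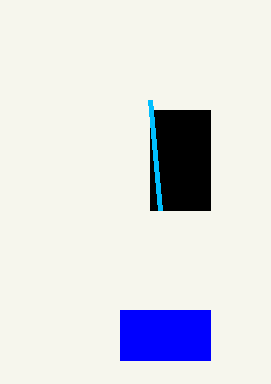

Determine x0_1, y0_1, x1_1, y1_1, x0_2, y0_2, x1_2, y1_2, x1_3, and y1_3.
x0_1 = 120, y0_1 = 310, x1_1 = 210, y1_1 = 360, x0_2 = 150, y0_2 = 110, x1_2 = 210, y1_2 = 210, x1_3 = 150, y1_3 = 100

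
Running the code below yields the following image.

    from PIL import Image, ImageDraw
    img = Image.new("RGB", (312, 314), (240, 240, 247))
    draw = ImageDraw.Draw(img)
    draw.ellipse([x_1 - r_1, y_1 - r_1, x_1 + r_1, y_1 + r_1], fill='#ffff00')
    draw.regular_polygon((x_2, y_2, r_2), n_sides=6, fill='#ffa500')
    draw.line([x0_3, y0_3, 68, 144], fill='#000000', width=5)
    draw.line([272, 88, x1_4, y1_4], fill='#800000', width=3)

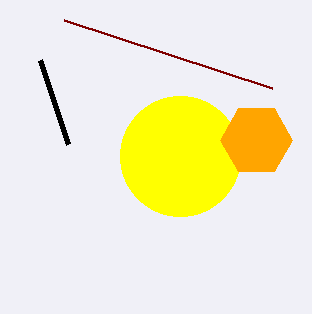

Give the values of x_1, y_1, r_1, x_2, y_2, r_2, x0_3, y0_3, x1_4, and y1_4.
x_1 = 180, y_1 = 156, r_1 = 60, x_2 = 256, y_2 = 140, r_2 = 36, x0_3 = 40, y0_3 = 60, x1_4 = 64, y1_4 = 20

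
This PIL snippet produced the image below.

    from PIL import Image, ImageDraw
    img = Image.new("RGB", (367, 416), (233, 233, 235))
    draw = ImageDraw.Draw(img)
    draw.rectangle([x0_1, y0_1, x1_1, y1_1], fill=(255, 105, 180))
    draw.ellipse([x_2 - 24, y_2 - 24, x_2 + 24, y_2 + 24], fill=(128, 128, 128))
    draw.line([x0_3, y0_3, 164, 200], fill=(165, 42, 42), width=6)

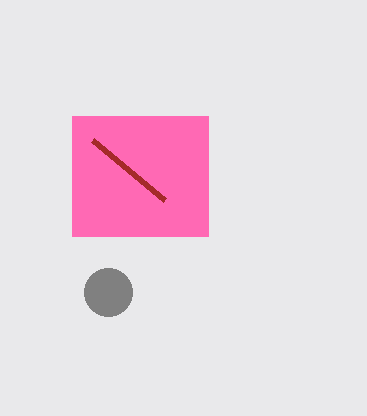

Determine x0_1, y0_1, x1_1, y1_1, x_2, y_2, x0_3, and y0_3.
x0_1 = 72
y0_1 = 116
x1_1 = 208
y1_1 = 236
x_2 = 108
y_2 = 292
x0_3 = 92
y0_3 = 140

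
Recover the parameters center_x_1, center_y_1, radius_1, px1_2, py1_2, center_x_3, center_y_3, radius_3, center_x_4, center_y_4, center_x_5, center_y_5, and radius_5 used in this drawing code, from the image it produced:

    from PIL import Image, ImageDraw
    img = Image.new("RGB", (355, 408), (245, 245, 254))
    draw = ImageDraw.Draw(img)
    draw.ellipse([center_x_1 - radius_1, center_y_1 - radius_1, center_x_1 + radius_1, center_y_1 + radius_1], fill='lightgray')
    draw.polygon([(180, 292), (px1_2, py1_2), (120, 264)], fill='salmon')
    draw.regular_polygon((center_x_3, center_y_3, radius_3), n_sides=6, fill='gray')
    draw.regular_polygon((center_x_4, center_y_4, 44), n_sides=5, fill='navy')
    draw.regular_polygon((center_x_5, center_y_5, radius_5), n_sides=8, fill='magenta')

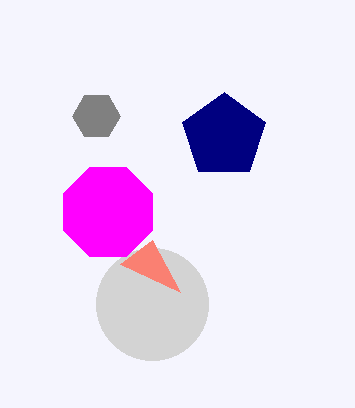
center_x_1 = 152
center_y_1 = 304
radius_1 = 56
px1_2 = 152
py1_2 = 240
center_x_3 = 96
center_y_3 = 116
radius_3 = 24
center_x_4 = 224
center_y_4 = 136
center_x_5 = 108
center_y_5 = 212
radius_5 = 48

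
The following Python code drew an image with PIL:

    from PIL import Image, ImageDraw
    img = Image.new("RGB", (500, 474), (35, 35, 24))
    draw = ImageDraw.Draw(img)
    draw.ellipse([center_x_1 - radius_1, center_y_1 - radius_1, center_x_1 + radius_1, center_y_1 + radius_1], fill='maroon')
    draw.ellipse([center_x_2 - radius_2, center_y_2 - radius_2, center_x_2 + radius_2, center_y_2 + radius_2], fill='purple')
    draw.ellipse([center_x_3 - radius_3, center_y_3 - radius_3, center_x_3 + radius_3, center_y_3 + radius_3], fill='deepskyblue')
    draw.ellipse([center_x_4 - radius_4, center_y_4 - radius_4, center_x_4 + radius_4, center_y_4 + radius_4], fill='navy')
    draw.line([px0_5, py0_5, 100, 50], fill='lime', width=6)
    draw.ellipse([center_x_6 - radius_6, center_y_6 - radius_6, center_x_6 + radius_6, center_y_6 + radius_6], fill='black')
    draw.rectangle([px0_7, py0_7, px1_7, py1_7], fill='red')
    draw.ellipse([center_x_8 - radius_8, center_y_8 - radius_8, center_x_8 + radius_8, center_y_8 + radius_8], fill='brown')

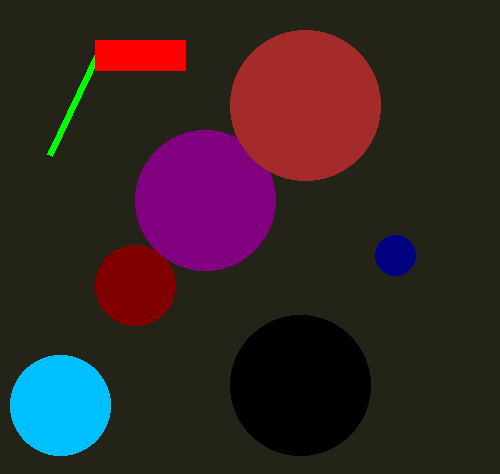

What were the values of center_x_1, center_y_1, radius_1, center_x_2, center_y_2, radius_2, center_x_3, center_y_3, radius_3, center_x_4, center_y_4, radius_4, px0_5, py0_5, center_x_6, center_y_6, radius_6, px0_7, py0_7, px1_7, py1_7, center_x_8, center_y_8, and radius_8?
center_x_1 = 135; center_y_1 = 285; radius_1 = 40; center_x_2 = 205; center_y_2 = 200; radius_2 = 70; center_x_3 = 60; center_y_3 = 405; radius_3 = 50; center_x_4 = 395; center_y_4 = 255; radius_4 = 20; px0_5 = 50; py0_5 = 155; center_x_6 = 300; center_y_6 = 385; radius_6 = 70; px0_7 = 95; py0_7 = 40; px1_7 = 185; py1_7 = 70; center_x_8 = 305; center_y_8 = 105; radius_8 = 75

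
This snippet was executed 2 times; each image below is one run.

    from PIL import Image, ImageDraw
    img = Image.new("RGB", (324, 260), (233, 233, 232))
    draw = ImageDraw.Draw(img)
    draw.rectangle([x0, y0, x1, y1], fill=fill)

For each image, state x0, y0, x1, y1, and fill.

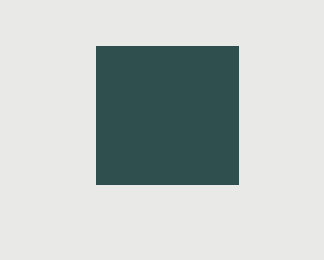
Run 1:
x0 = 96; y0 = 46; x1 = 238; y1 = 184; fill = 'darkslategray'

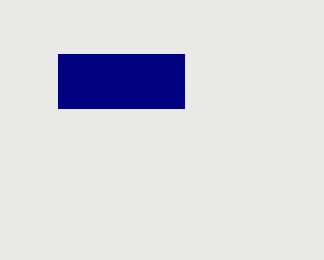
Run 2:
x0 = 58
y0 = 54
x1 = 184
y1 = 108
fill = 'navy'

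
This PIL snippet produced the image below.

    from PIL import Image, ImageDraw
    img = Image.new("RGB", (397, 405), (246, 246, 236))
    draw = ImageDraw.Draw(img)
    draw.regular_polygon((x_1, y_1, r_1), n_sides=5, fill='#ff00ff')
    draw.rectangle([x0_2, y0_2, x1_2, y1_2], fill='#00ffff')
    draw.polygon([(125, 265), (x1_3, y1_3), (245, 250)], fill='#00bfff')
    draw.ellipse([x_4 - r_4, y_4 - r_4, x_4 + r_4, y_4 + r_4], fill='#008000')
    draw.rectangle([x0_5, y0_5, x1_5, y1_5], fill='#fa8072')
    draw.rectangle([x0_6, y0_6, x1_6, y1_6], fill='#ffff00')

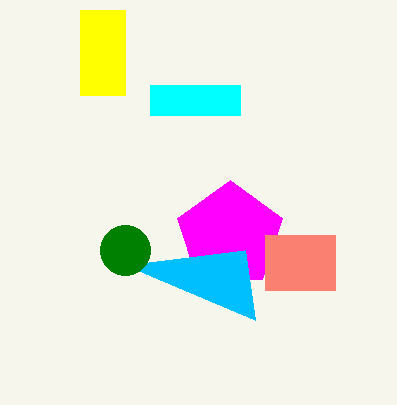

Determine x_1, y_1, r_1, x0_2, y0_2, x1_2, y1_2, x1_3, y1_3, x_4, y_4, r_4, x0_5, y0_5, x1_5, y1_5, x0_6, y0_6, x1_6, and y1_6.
x_1 = 230, y_1 = 235, r_1 = 55, x0_2 = 150, y0_2 = 85, x1_2 = 240, y1_2 = 115, x1_3 = 255, y1_3 = 320, x_4 = 125, y_4 = 250, r_4 = 25, x0_5 = 265, y0_5 = 235, x1_5 = 335, y1_5 = 290, x0_6 = 80, y0_6 = 10, x1_6 = 125, y1_6 = 95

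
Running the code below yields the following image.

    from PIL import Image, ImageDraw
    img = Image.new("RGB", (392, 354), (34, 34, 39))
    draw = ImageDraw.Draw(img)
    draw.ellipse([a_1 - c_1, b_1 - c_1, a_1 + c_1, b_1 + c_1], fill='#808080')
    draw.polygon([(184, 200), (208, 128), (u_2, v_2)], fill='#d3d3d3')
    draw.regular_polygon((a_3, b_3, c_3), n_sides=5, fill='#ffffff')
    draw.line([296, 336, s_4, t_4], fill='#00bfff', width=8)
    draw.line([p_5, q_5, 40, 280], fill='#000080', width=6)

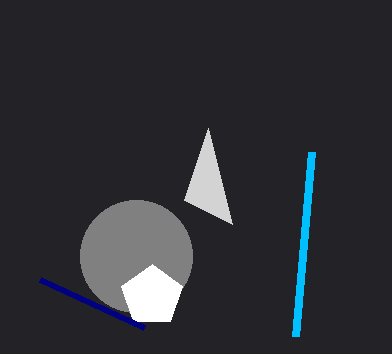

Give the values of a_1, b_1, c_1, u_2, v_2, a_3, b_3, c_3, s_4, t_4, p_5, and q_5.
a_1 = 136; b_1 = 256; c_1 = 56; u_2 = 232; v_2 = 224; a_3 = 152; b_3 = 296; c_3 = 32; s_4 = 312; t_4 = 152; p_5 = 144; q_5 = 328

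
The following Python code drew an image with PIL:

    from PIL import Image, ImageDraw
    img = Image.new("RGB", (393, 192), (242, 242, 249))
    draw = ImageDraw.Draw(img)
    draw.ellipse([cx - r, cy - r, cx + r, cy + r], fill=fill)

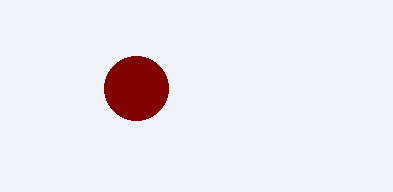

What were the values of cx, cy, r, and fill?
cx = 136
cy = 88
r = 32
fill = 'maroon'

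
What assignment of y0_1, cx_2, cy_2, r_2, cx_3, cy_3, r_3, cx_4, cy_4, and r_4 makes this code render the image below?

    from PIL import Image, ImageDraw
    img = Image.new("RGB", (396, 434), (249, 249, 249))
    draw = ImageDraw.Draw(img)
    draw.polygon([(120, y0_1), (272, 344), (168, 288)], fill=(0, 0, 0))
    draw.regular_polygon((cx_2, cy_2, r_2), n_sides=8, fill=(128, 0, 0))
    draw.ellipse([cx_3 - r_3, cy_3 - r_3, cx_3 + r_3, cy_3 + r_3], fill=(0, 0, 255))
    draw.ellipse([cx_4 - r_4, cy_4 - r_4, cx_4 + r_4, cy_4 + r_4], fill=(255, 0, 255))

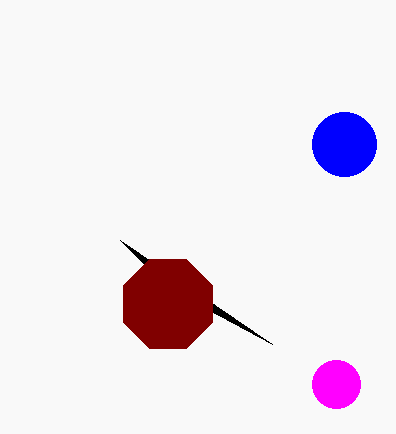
y0_1 = 240
cx_2 = 168
cy_2 = 304
r_2 = 48
cx_3 = 344
cy_3 = 144
r_3 = 32
cx_4 = 336
cy_4 = 384
r_4 = 24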